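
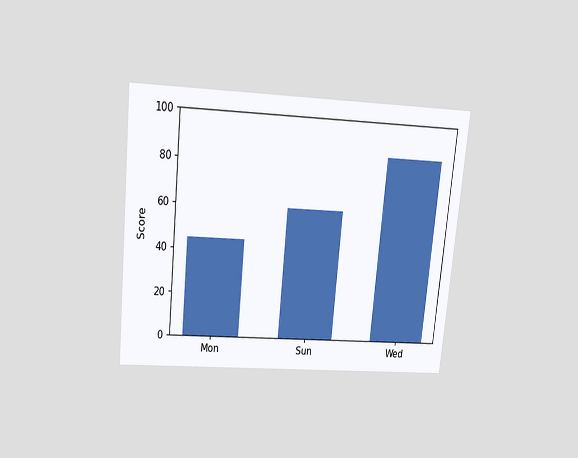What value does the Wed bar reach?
85

The chart is tilted about 6° clockwise and viewed slightly from above. Reading along the chart's y-axis, the Wed bar reaches 85.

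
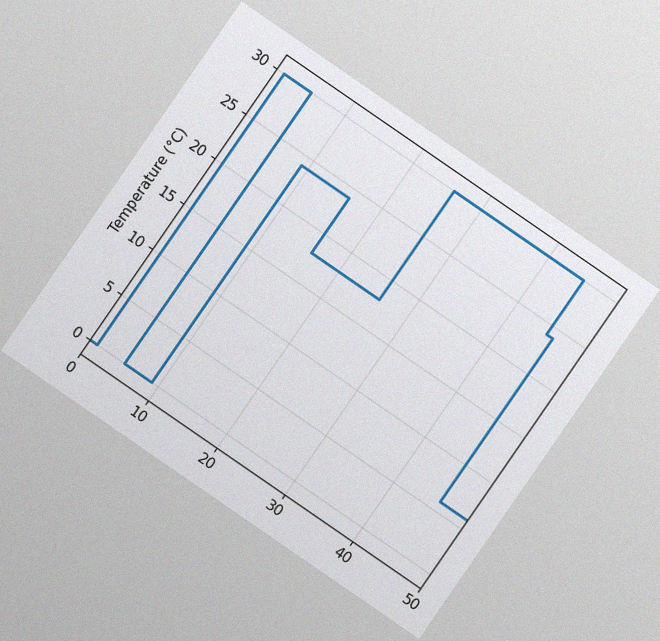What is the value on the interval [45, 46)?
The chart is tilted about 35° clockwise, with some photo noise. On [45, 46) the step sits at 24°C.

24°C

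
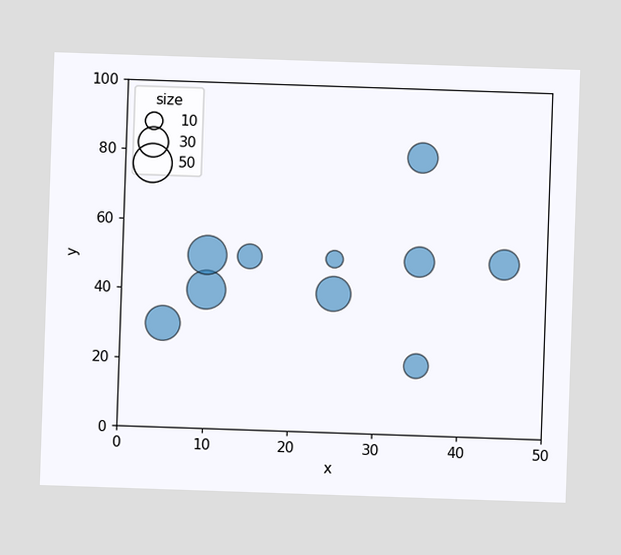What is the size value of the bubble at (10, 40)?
50

Matching the bubble at (10, 40) against the size legend gives 50.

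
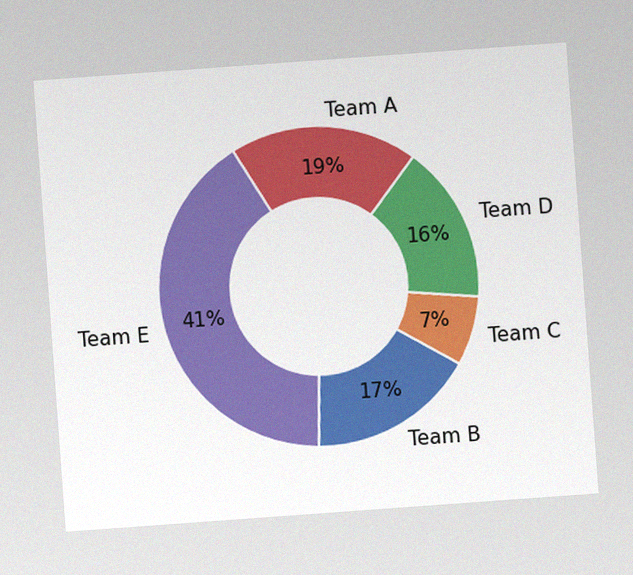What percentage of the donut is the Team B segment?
The chart is tilted about 4° counter-clockwise, with some photo noise. The Team B segment takes up 17% of the ring.

17%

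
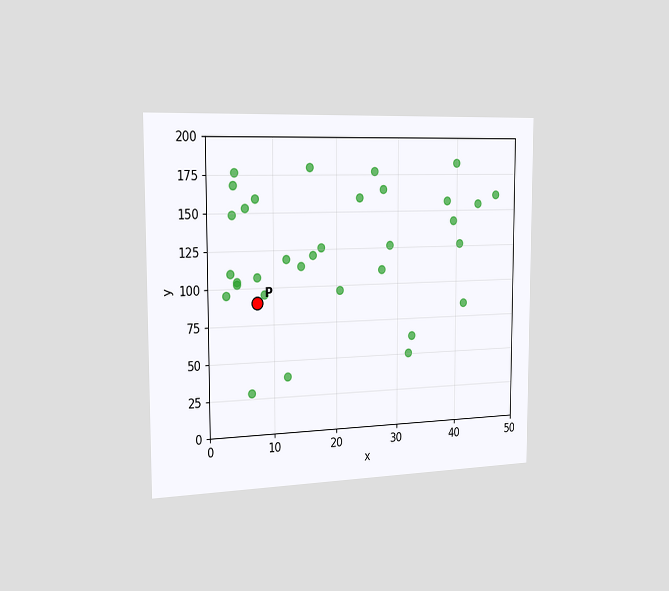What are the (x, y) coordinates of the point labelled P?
The chart is viewed slightly from the left. Following the gridlines from P to each axis, P sits at (7.5, 90).

(7.5, 90)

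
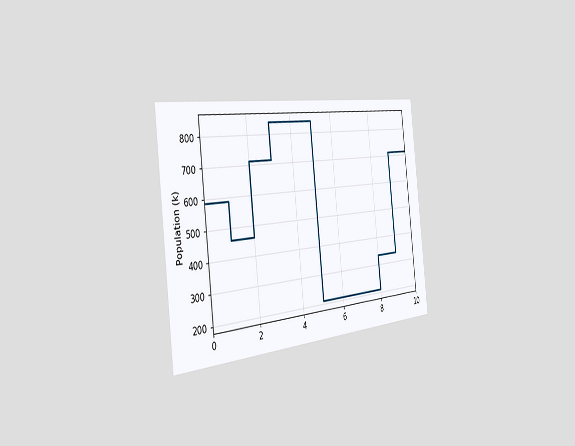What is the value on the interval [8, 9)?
The chart is tilted about 6° counter-clockwise and viewed slightly from the left. On [8, 9) the step sits at 336k.

336k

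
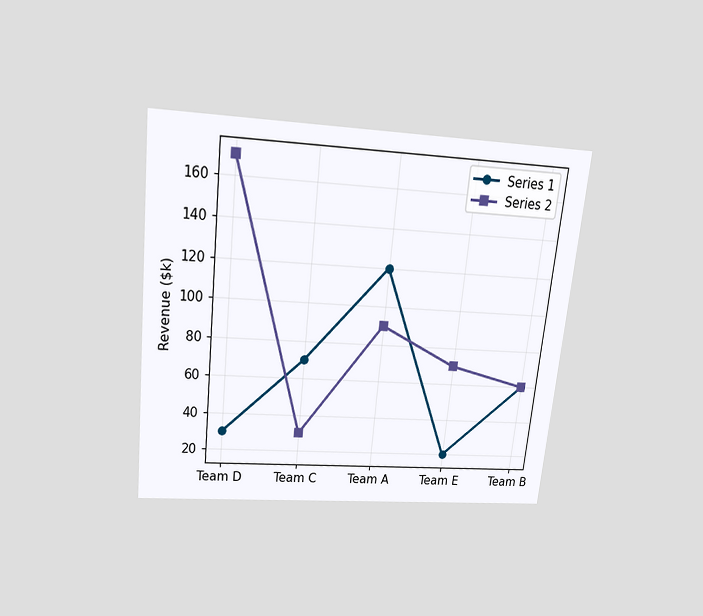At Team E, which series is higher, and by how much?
Series 2, by $50k

The chart is tilted about 6° clockwise and viewed slightly from above. At Team E, Series 2 sits above the other line by $50k.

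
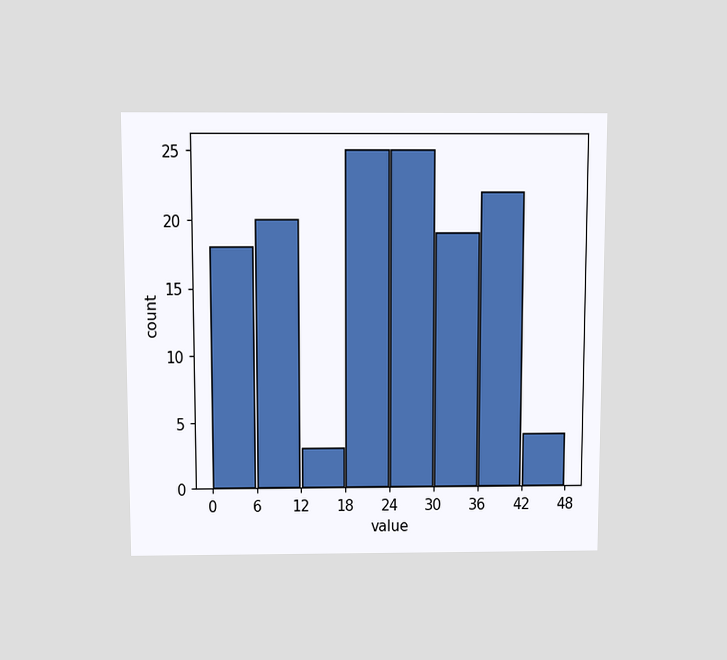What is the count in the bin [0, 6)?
The chart is viewed slightly from above. The [0, 6) bin has height 18.

18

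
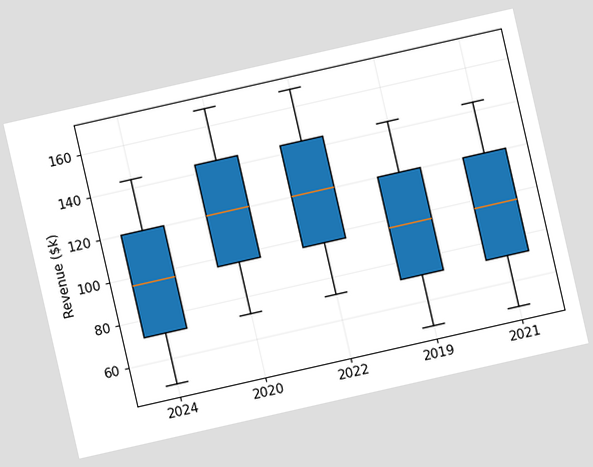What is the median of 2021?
The chart is tilted about 13° counter-clockwise. The median line in the 2021 box sits at $96k.

$96k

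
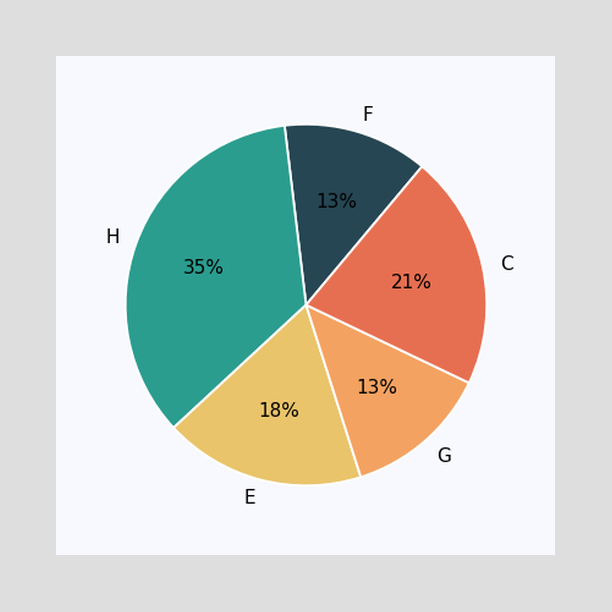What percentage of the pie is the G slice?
13%

The G slice takes up 13% of the pie.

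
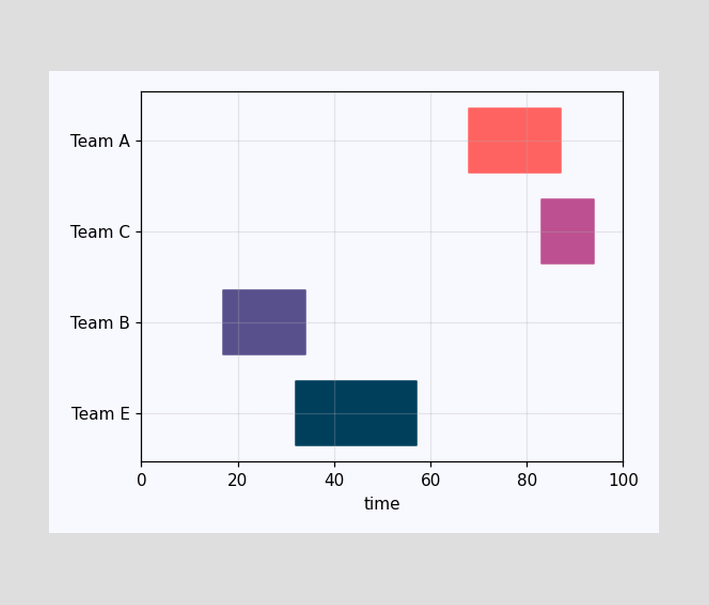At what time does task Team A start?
68

The Team A bar begins at t=68.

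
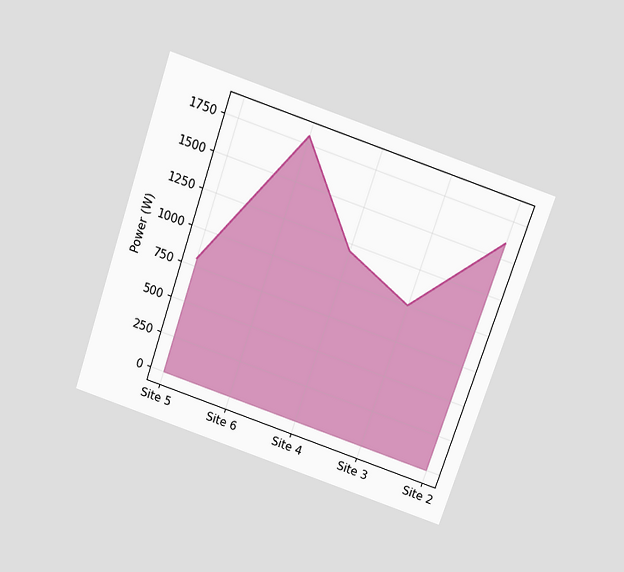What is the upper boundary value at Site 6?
The chart is tilted about 19° clockwise and viewed slightly from above. At Site 6 the upper boundary is at 1800W.

1800W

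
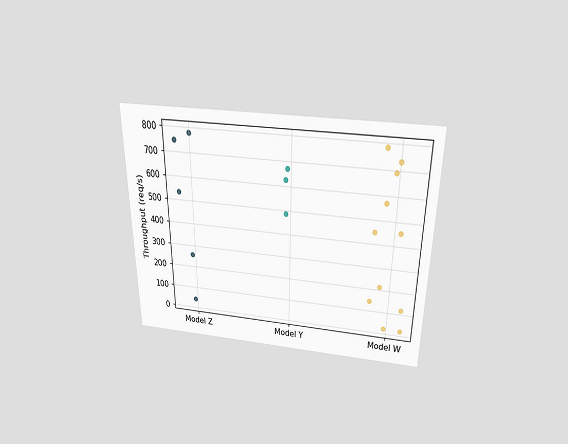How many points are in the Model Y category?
The chart is viewed slightly from above. Counting the markers in the Model Y column gives 3.

3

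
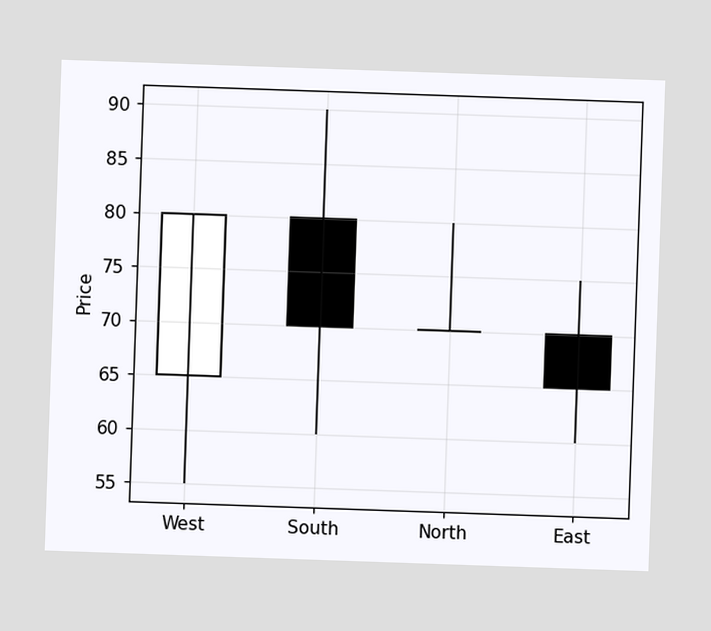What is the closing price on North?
70

The North candle closes at 70.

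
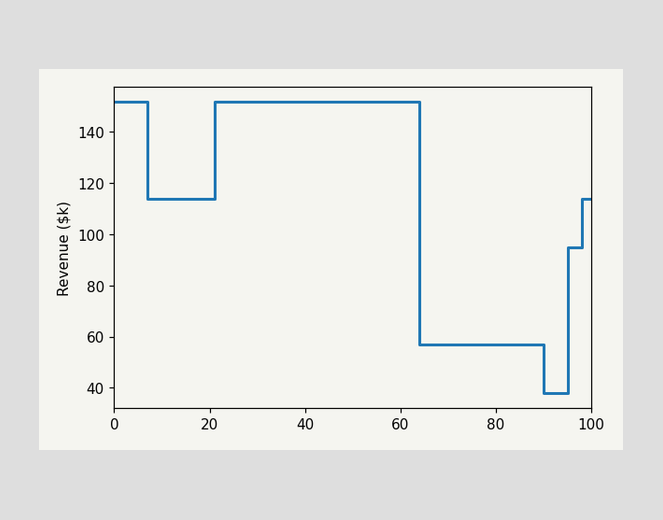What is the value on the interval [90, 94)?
On [90, 94) the step sits at $38k.

$38k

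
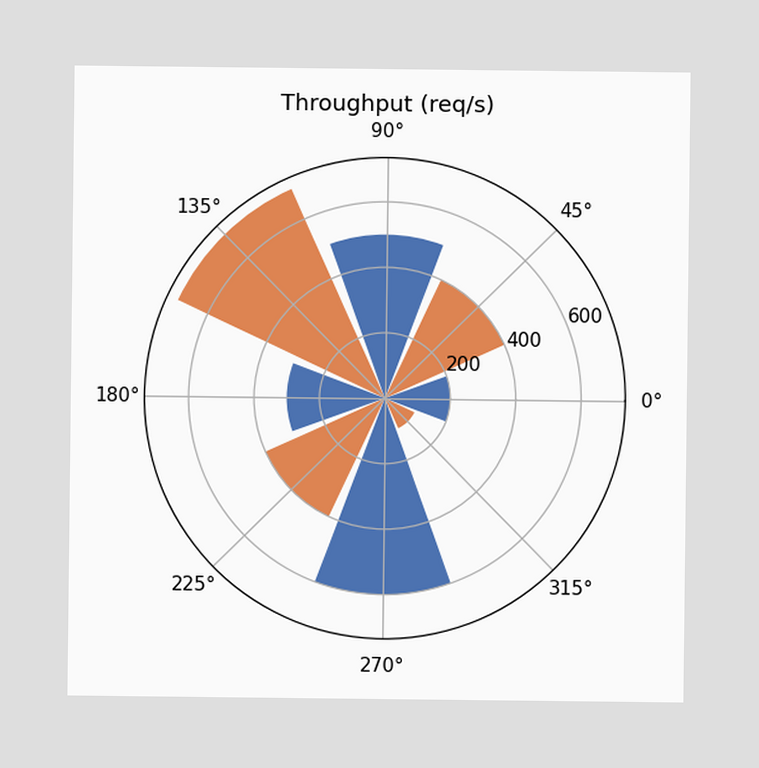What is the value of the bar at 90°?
The bar at 90° reaches 500req/s on the radial axis.

500req/s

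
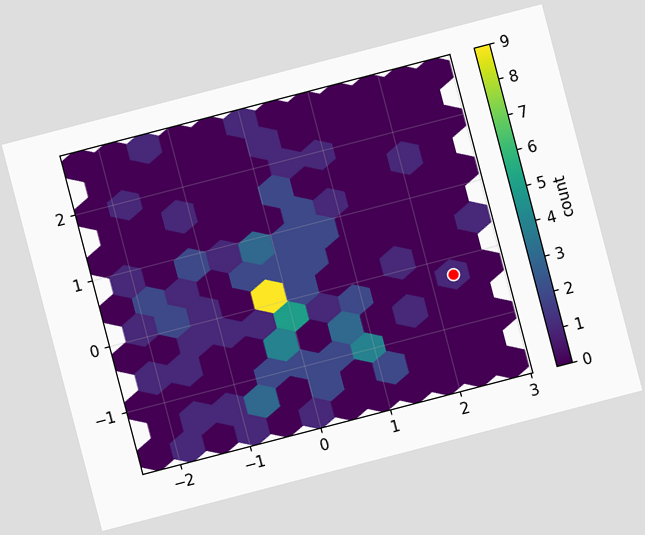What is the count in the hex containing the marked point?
1

The chart is tilted about 15° counter-clockwise. The marked hex reads 1 on the colorbar.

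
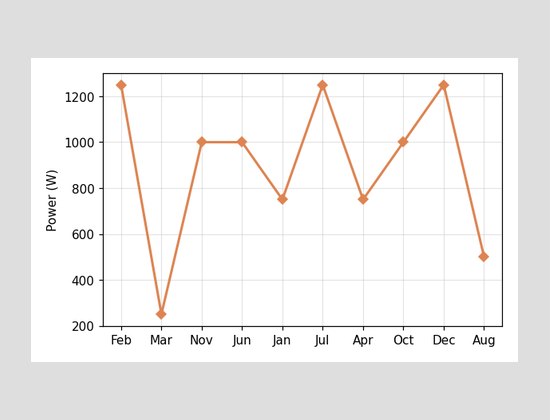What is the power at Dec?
At Dec, the line is at 1250W.

1250W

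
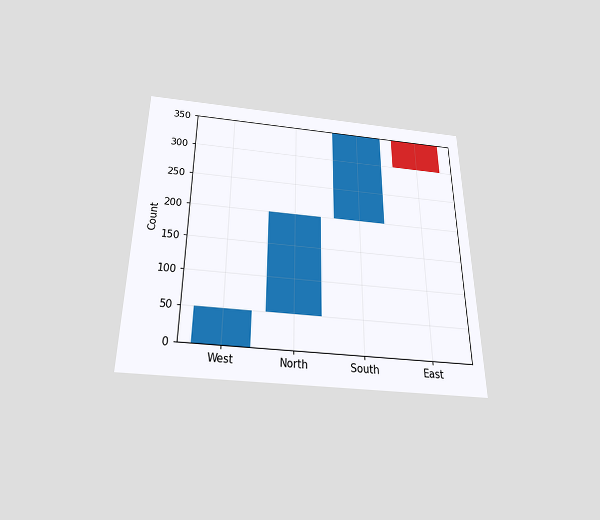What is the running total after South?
350

The chart is viewed slightly from below. After South the running total reaches 350.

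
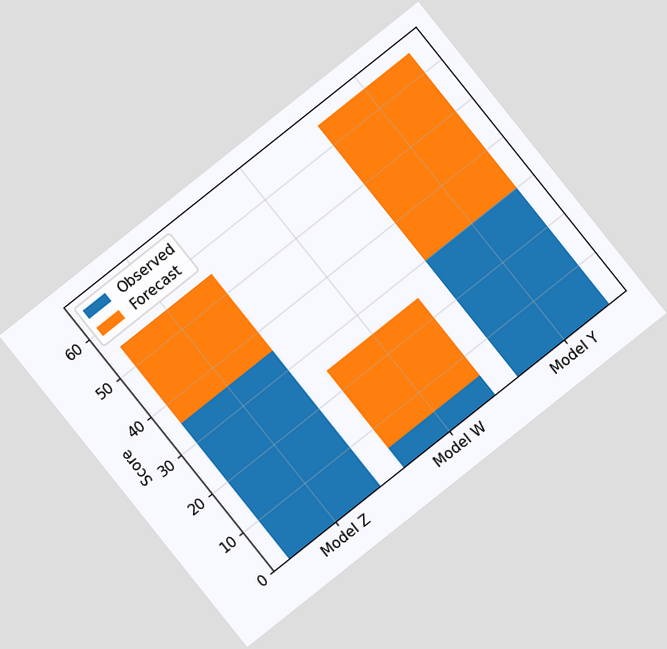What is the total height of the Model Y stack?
65

The chart is tilted about 39° counter-clockwise. The Model Y stack's top reaches 65 on the y-axis.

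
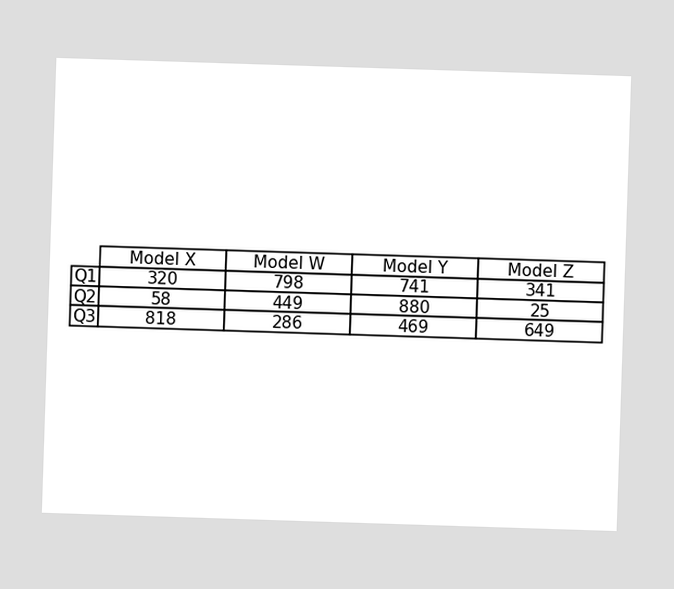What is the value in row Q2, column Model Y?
The (Q2, Model Y) cell reads 880.

880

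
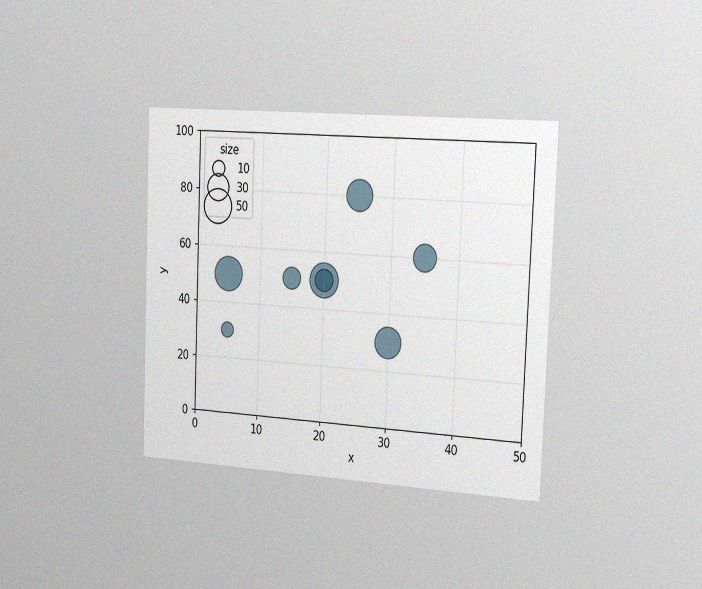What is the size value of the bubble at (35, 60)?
The chart is tilted about 2° clockwise and viewed slightly from the right, with some photo noise. Matching the bubble at (35, 60) against the size legend gives 30.

30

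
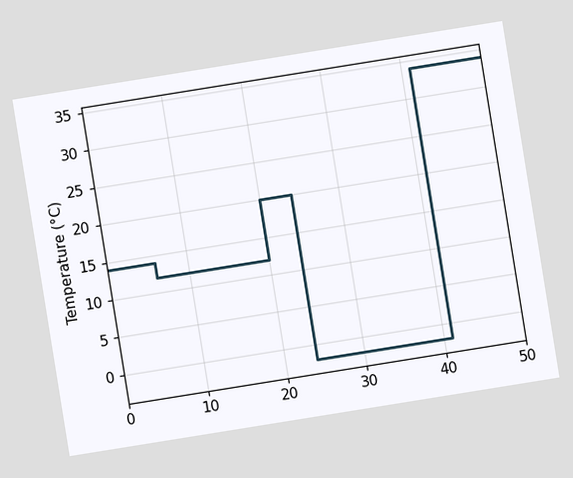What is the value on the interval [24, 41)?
-2°C

The chart is tilted about 9° counter-clockwise. On [24, 41) the step sits at -2°C.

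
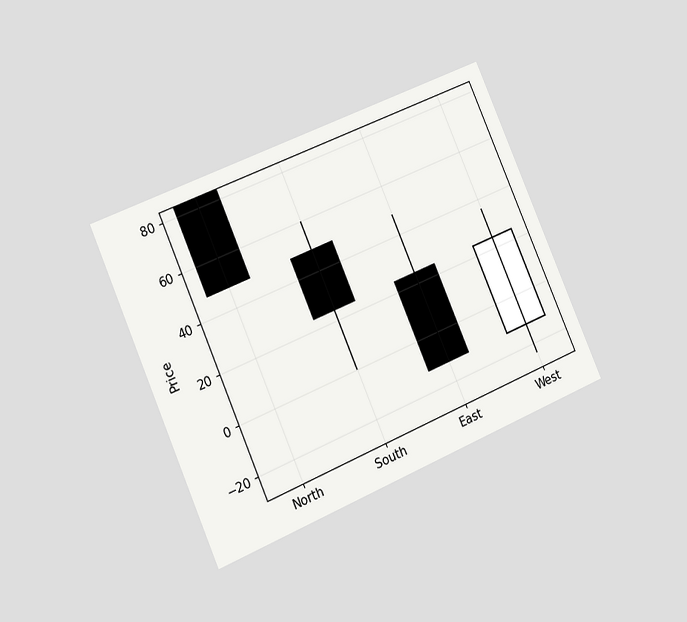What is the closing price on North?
48

The chart is tilted about 23° counter-clockwise and viewed slightly from the left. The North candle closes at 48.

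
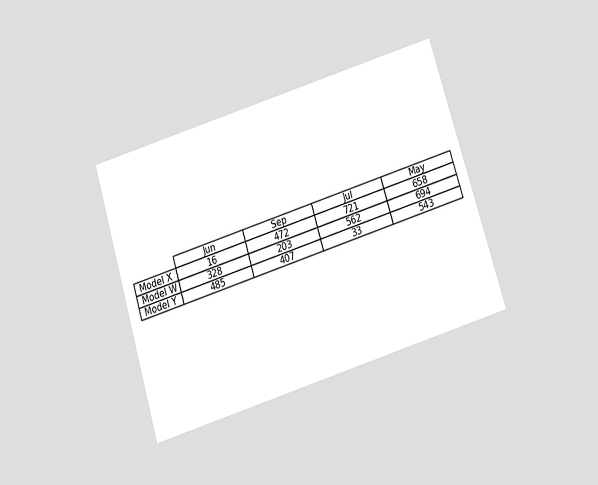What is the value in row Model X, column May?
658

The chart is tilted about 17° counter-clockwise and viewed slightly from below. The (Model X, May) cell reads 658.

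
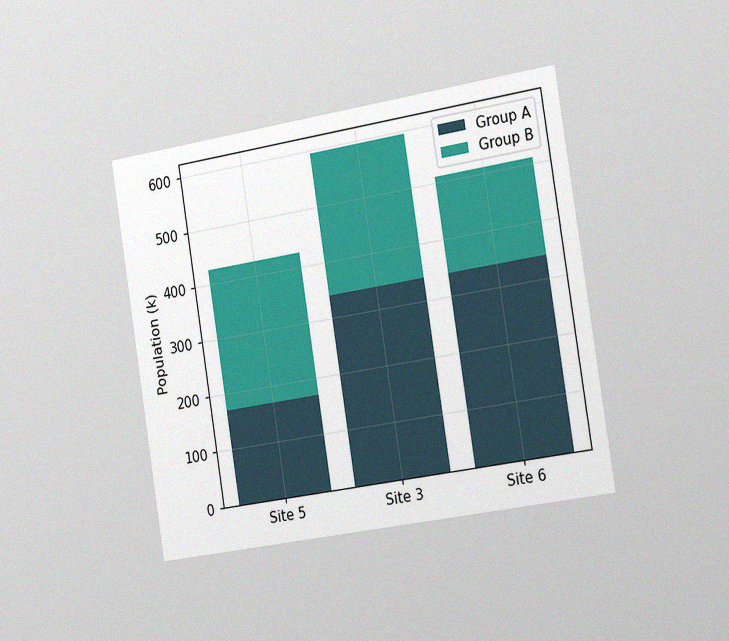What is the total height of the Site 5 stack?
The chart is tilted about 9° counter-clockwise and viewed slightly from the right, with some photo noise. The Site 5 stack's top reaches 425k on the y-axis.

425k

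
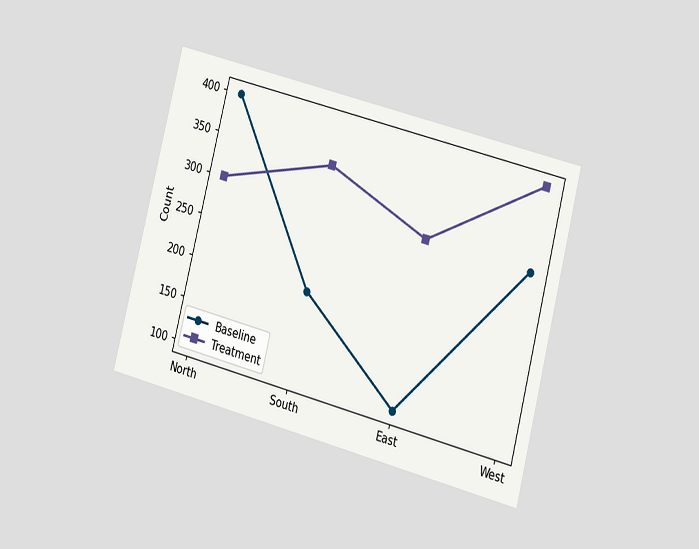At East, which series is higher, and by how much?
The chart is tilted about 14° clockwise and viewed at a slight angle. At East, Treatment sits above the other line by 200.

Treatment, by 200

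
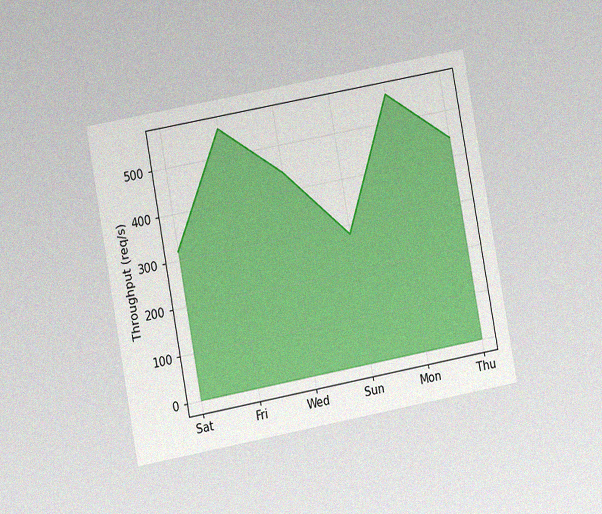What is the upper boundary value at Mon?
560req/s

The chart is tilted about 10° counter-clockwise and viewed at a slight angle, with some photo noise. At Mon the upper boundary is at 560req/s.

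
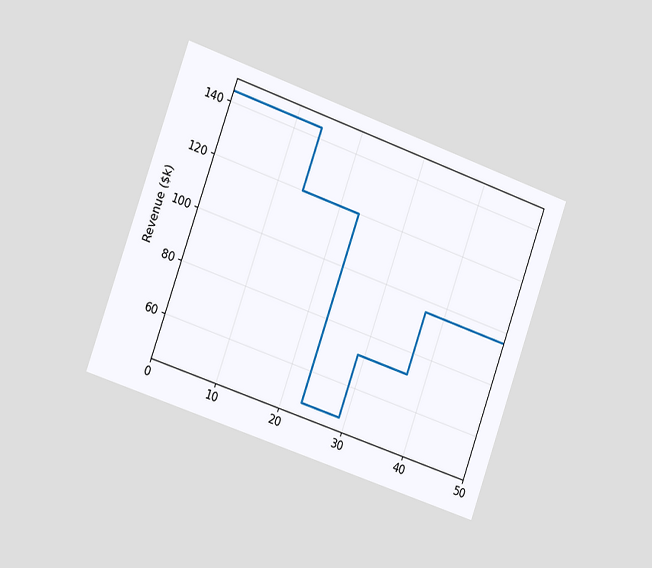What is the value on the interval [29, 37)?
The chart is tilted about 19° clockwise and viewed slightly from the left. On [29, 37) the step sits at $72k.

$72k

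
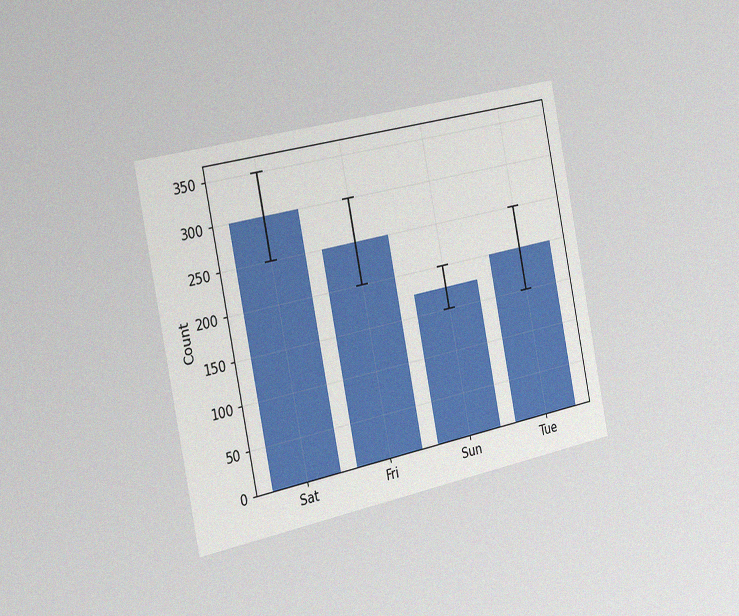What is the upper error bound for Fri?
300

The chart is tilted about 11° counter-clockwise and viewed slightly from the left, with some photo noise. The Fri bar's upper whisker reaches 300.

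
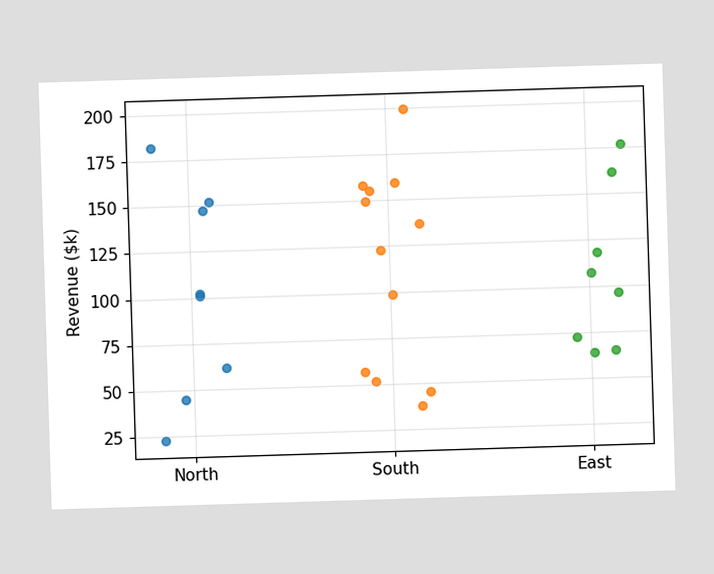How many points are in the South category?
12

Counting the markers in the South column gives 12.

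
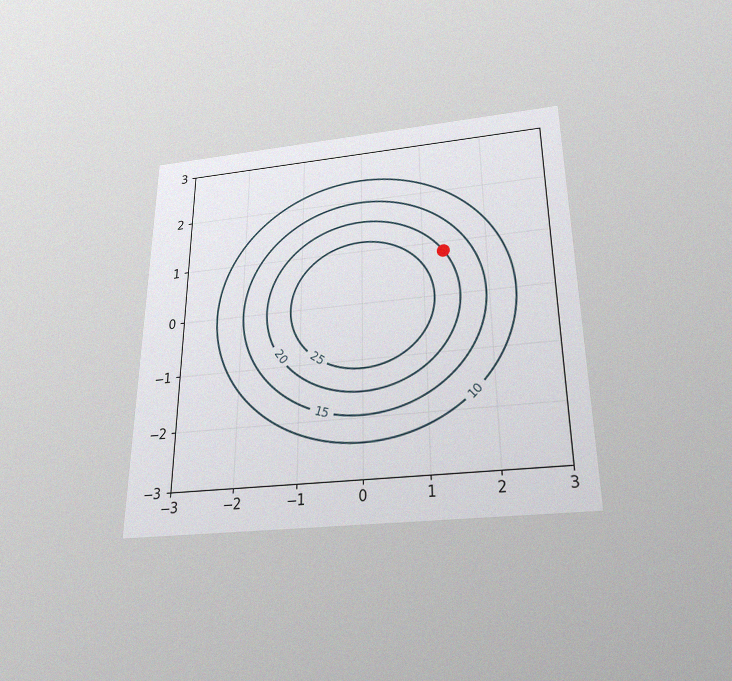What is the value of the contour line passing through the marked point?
20

The chart is viewed slightly from below, with some photo noise. The marked point sits on the contour labelled 20.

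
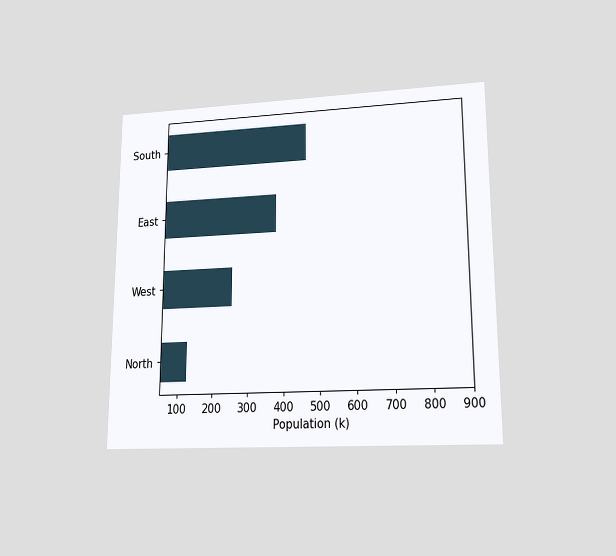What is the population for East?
378k

The chart is viewed at a slight angle. Reading along the chart's x-axis, the East bar reaches 378k.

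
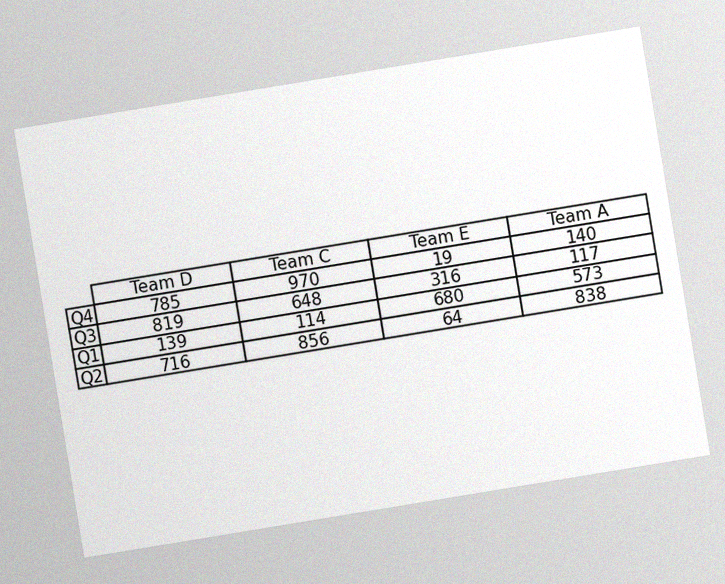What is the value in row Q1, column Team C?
The chart is tilted about 9° counter-clockwise, with some photo noise. The (Q1, Team C) cell reads 114.

114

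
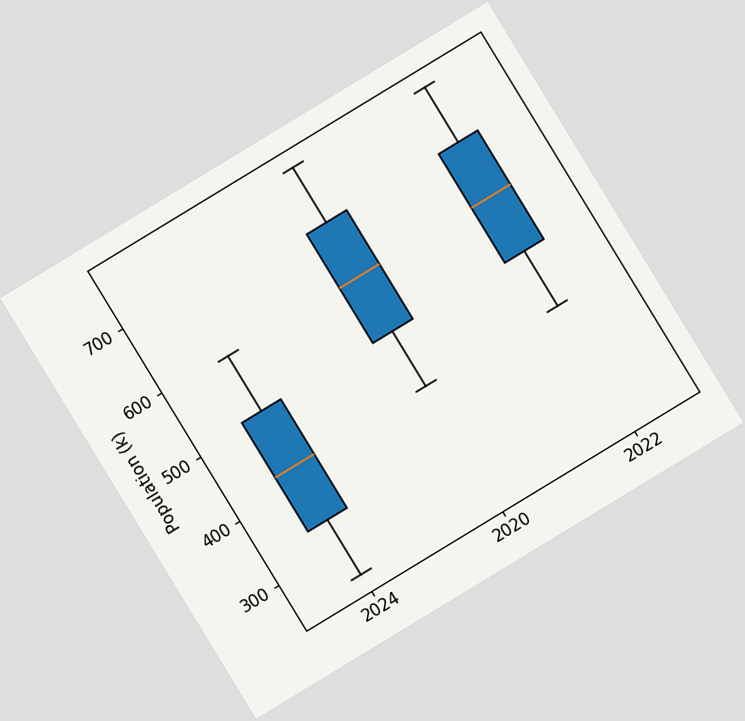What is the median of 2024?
The chart is tilted about 31° counter-clockwise. The median line in the 2024 box sits at 425k.

425k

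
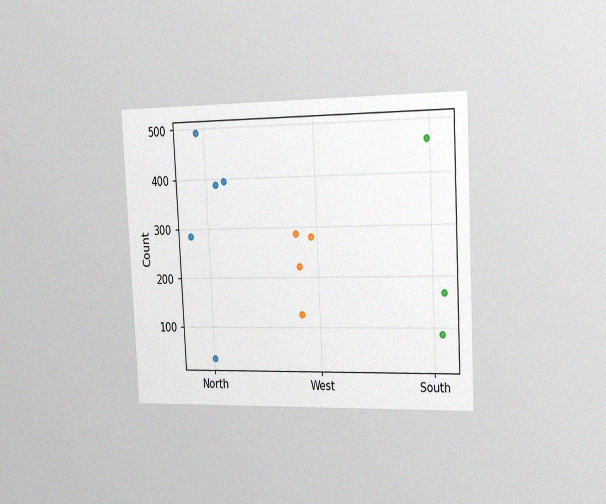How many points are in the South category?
3

The chart is tilted about 3° counter-clockwise and viewed slightly from the right, with some photo noise. Counting the markers in the South column gives 3.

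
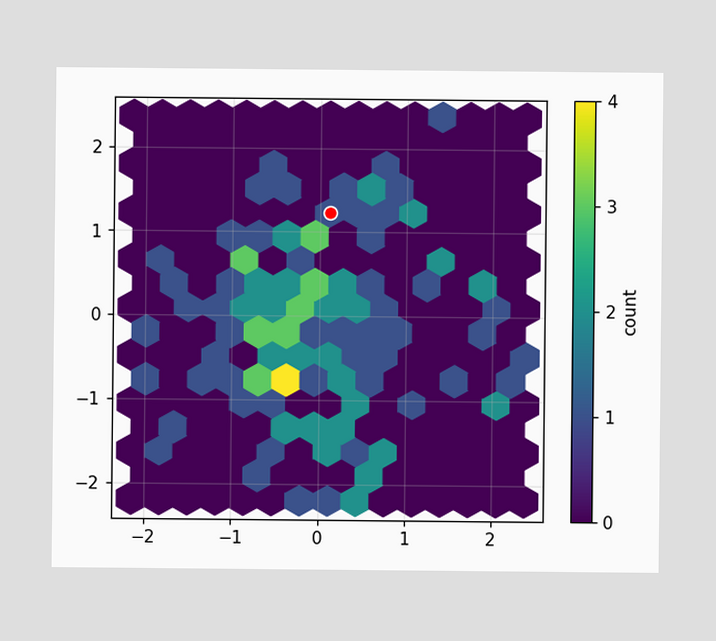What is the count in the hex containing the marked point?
The marked hex reads 1 on the colorbar.

1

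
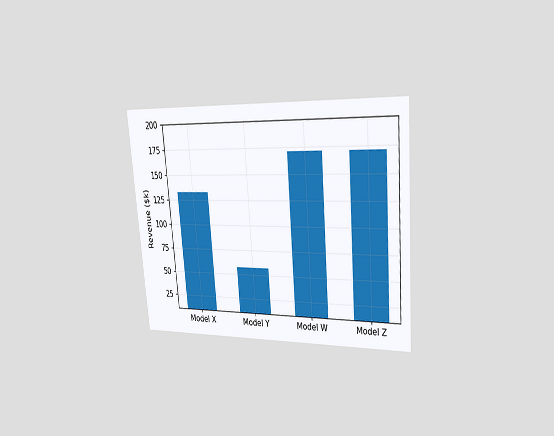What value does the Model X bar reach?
$133k

The chart is tilted about 5° counter-clockwise and viewed slightly from the right. Reading along the chart's y-axis, the Model X bar reaches $133k.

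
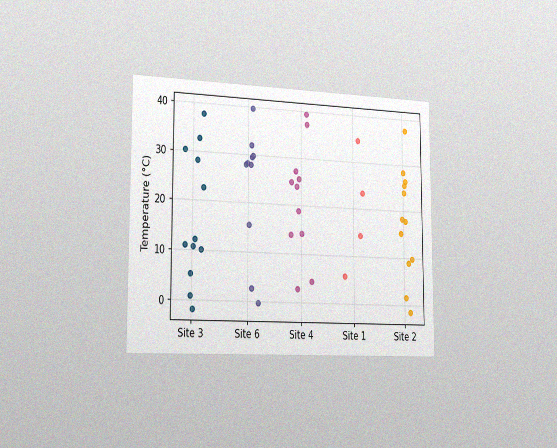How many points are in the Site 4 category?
11

The chart is viewed slightly from the left, with some photo noise. Counting the markers in the Site 4 column gives 11.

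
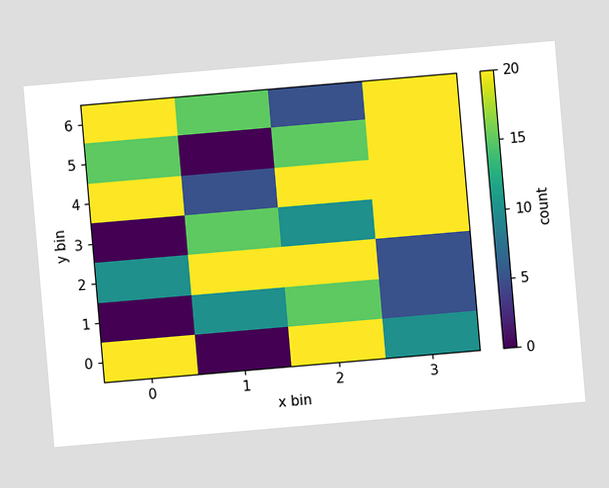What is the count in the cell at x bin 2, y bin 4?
20

The chart is tilted about 5° counter-clockwise. Matching the cell (2, 4) against the colorbar gives 20.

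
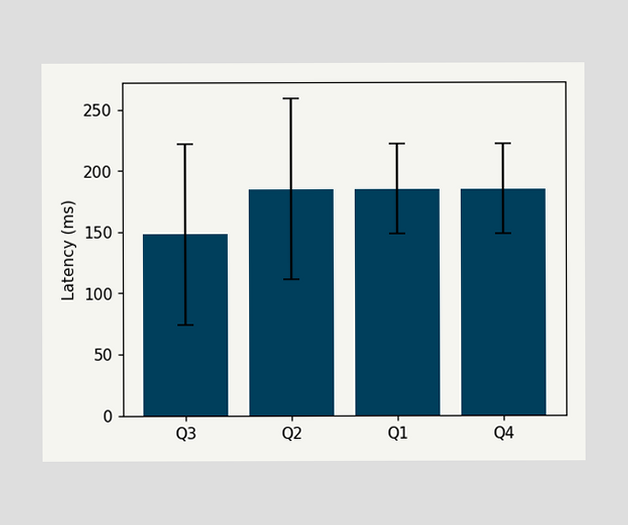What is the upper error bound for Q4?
The Q4 bar's upper whisker reaches 222ms.

222ms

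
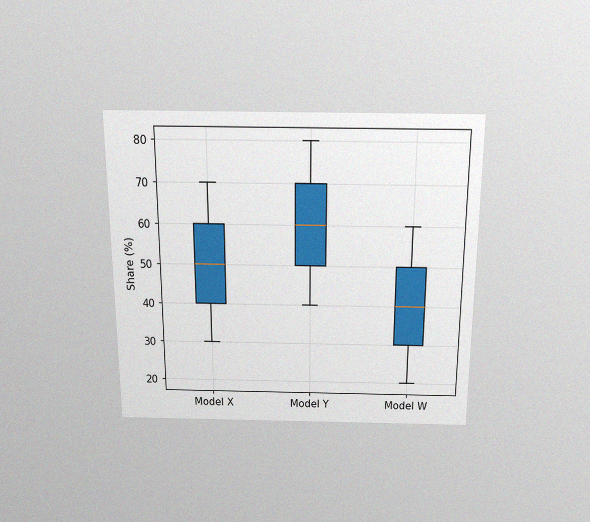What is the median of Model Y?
60%

The chart is viewed slightly from above, with some photo noise. The median line in the Model Y box sits at 60%.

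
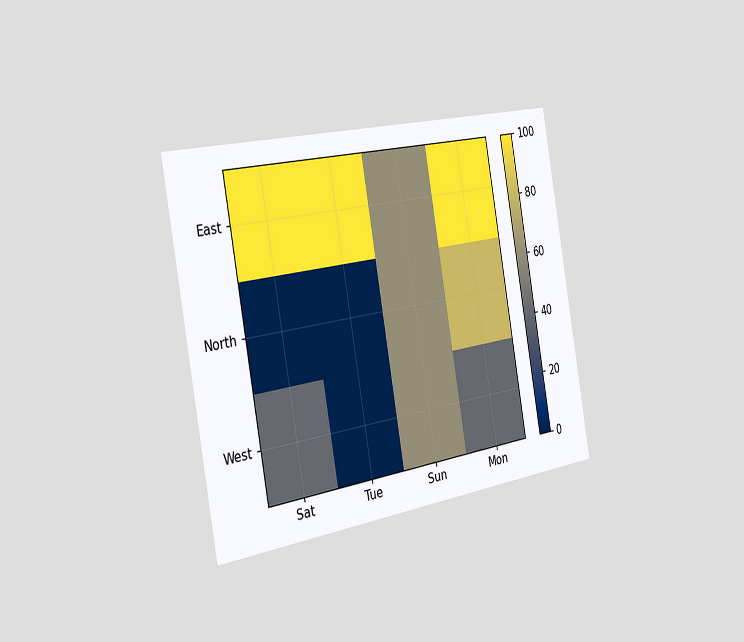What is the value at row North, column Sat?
0

The chart is tilted about 10° counter-clockwise and viewed slightly from the left. Matching cell (North, Sat) against the colorbar gives 0.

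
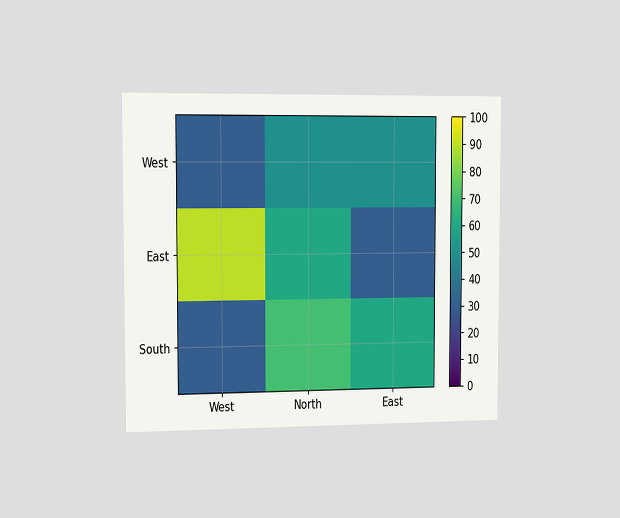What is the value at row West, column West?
The chart is viewed slightly from the left. Matching cell (West, West) against the colorbar gives 30.

30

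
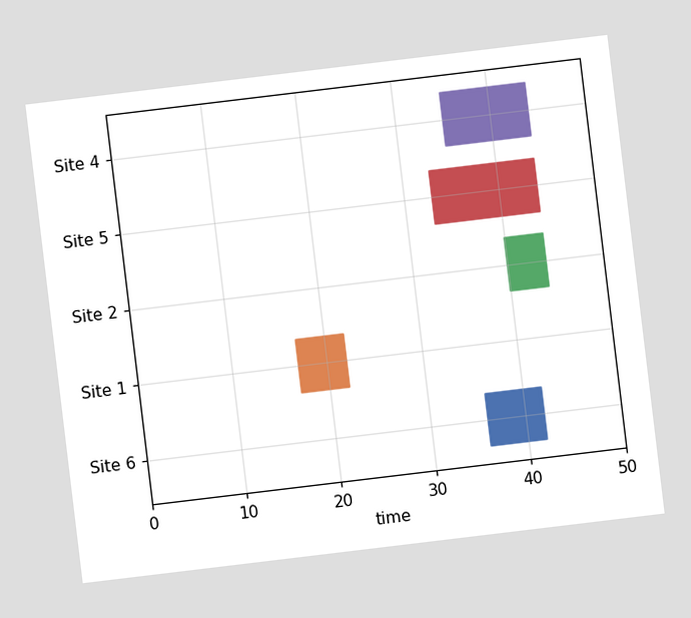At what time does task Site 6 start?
36

The chart is tilted about 7° counter-clockwise. The Site 6 bar begins at t=36.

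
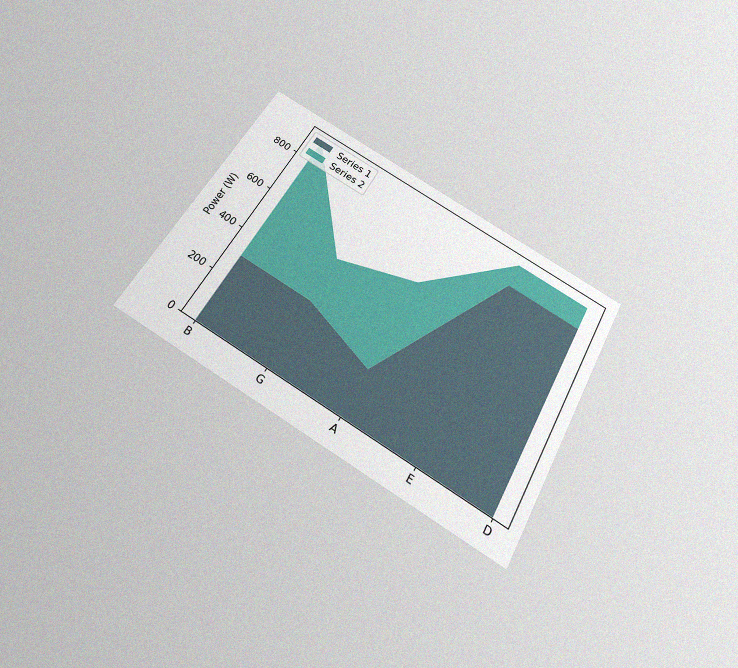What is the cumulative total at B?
The chart is tilted about 30° clockwise and viewed slightly from below, with some photo noise. The stacked total at B reaches 900W.

900W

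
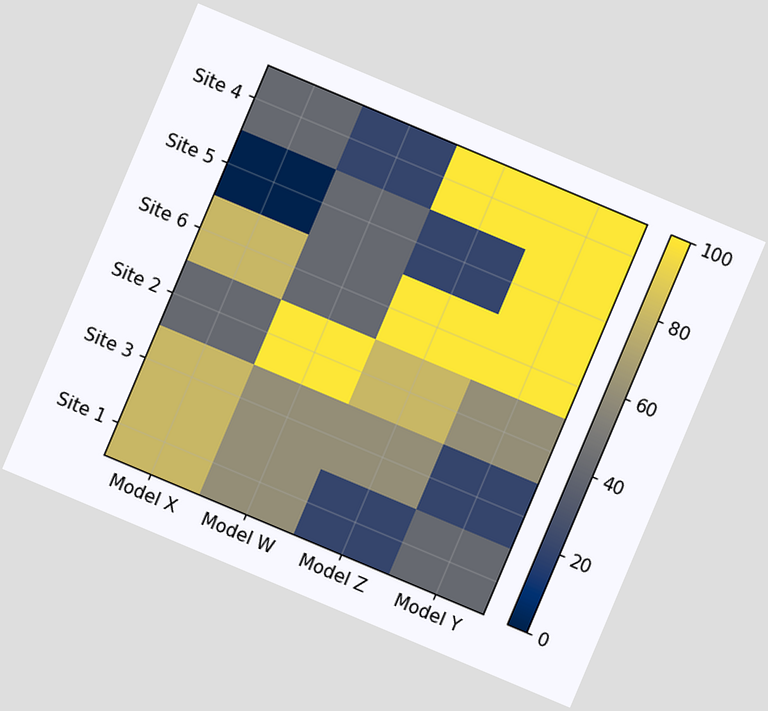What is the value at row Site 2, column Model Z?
The chart is tilted about 23° clockwise. Matching cell (Site 2, Model Z) against the colorbar gives 80.

80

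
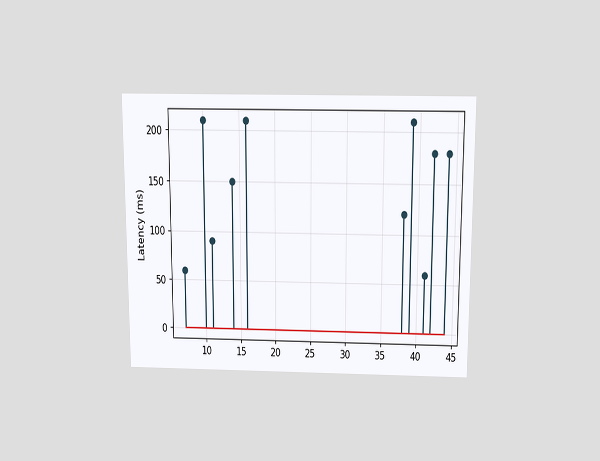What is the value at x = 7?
60ms

The chart is viewed slightly from above. The stem at x=7 reaches 60ms.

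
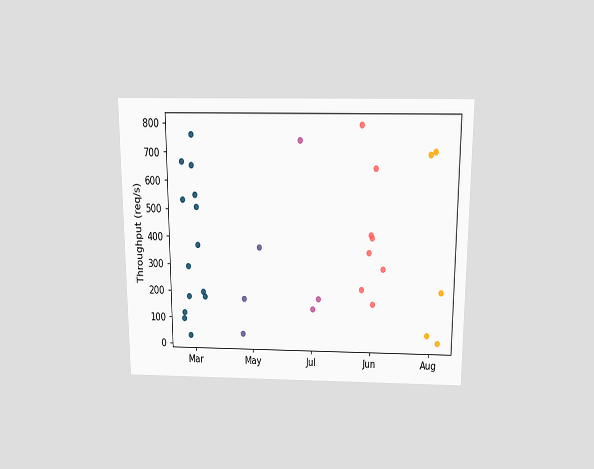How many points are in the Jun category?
The chart is viewed slightly from above. Counting the markers in the Jun column gives 8.

8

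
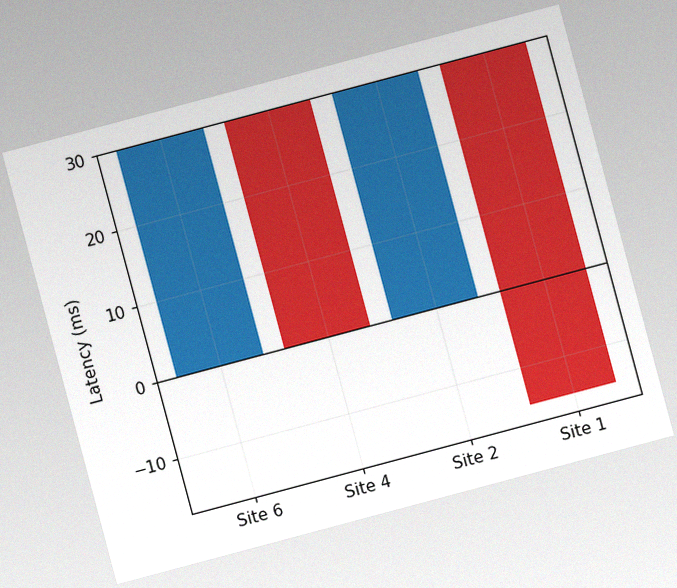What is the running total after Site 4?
The chart is tilted about 15° counter-clockwise, with some photo noise. After Site 4 the running total reaches 0ms.

0ms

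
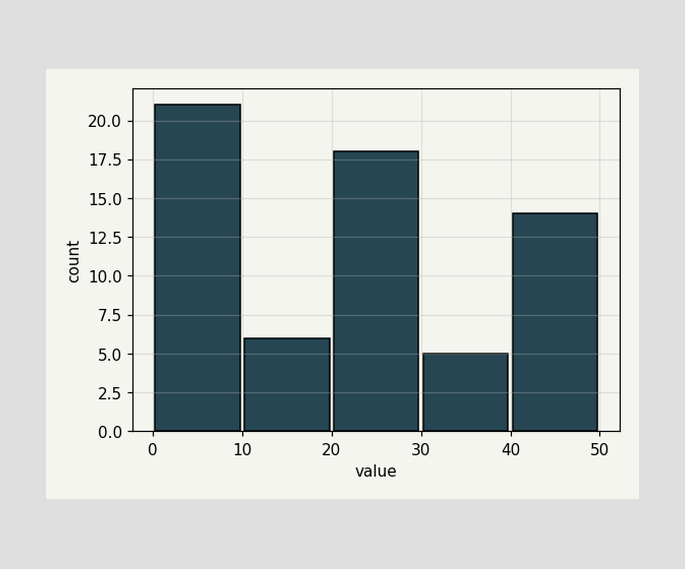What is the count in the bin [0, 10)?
21

The [0, 10) bin has height 21.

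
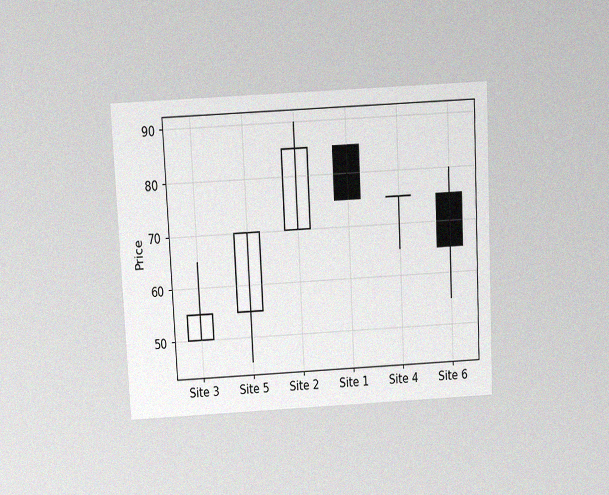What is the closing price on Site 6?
The chart is tilted about 3° counter-clockwise and viewed slightly from above, with some photo noise. The Site 6 candle closes at 65.

65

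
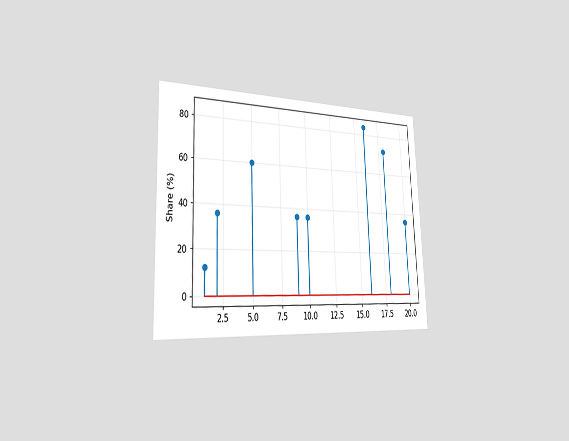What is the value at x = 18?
The chart is tilted about 2° counter-clockwise and viewed slightly from the left. The stem at x=18 reaches 72%.

72%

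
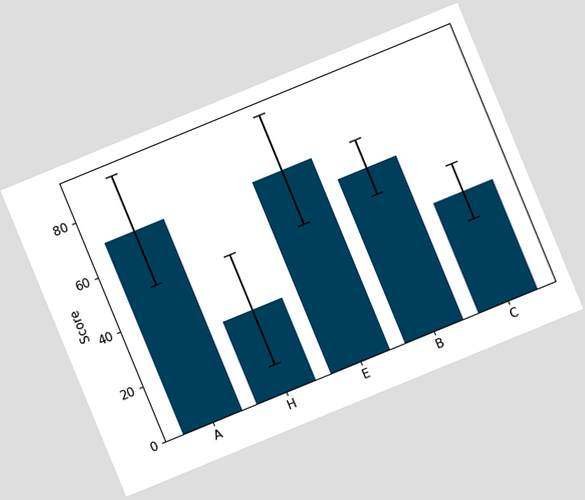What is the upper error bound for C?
The chart is tilted about 22° counter-clockwise. The C bar's upper whisker reaches 50.

50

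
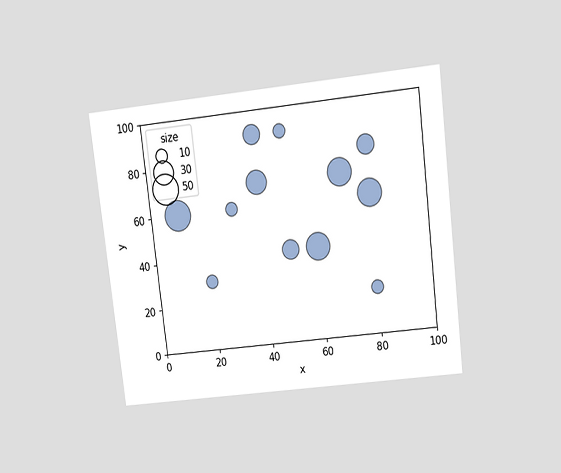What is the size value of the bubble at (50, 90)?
The chart is tilted about 7° counter-clockwise and viewed slightly from above. Matching the bubble at (50, 90) against the size legend gives 10.

10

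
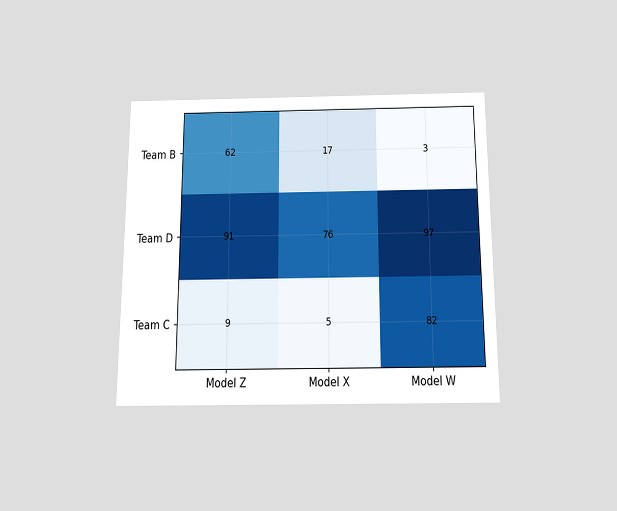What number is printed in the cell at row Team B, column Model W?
3

The chart is viewed slightly from below. The (Team B, Model W) cell reads 3.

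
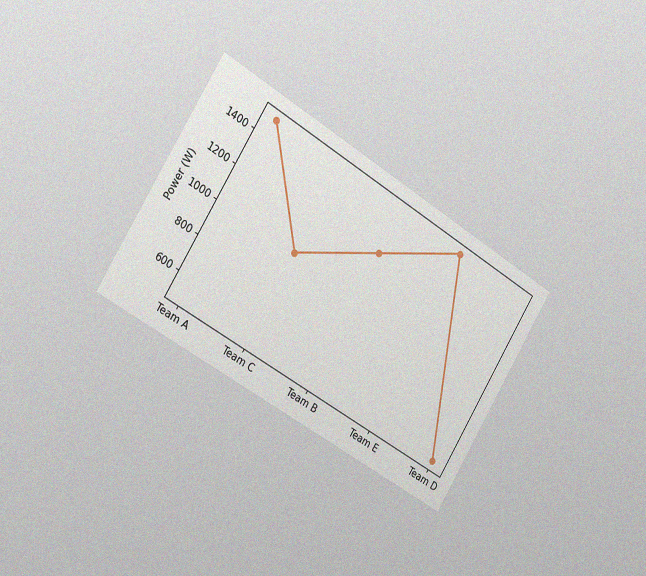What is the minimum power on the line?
500W

The chart is tilted about 32° clockwise and viewed slightly from the left, with some photo noise. The lowest point is at Team D, and reading across to the y-axis gives 500W.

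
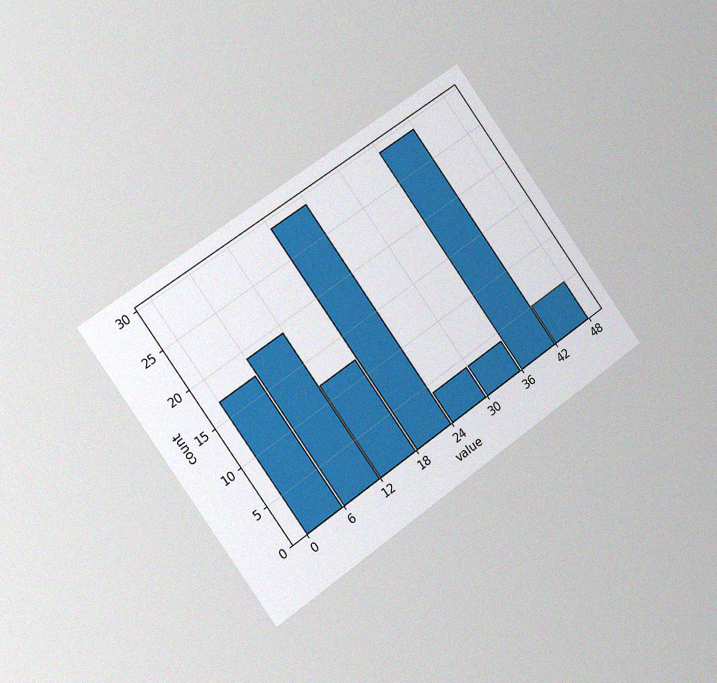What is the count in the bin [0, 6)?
The chart is tilted about 35° counter-clockwise and viewed slightly from the left, with some photo noise. The [0, 6) bin has height 17.

17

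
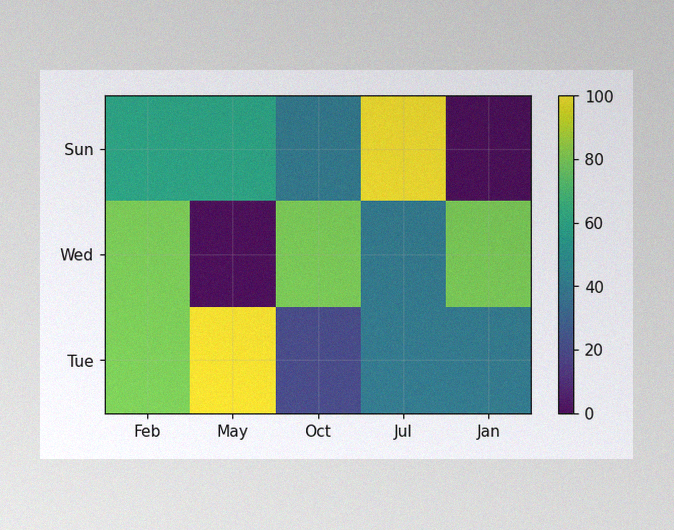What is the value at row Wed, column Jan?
The image has some photo noise and uneven lighting. Matching cell (Wed, Jan) against the colorbar gives 80.

80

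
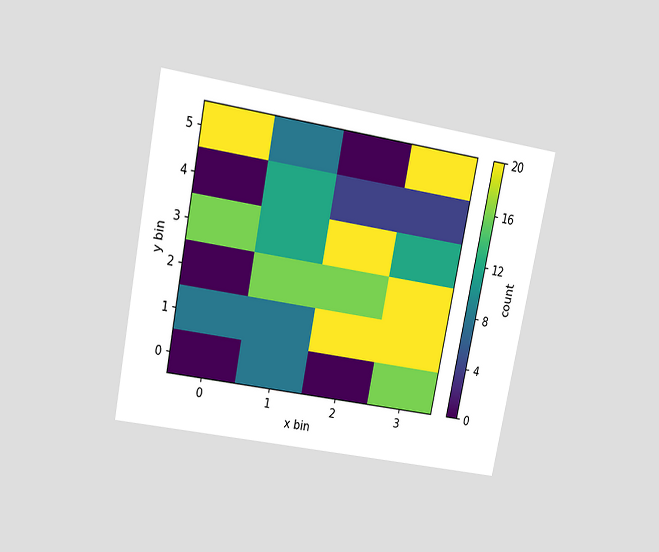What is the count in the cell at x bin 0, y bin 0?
0

The chart is tilted about 11° clockwise and viewed slightly from above. Matching the cell (0, 0) against the colorbar gives 0.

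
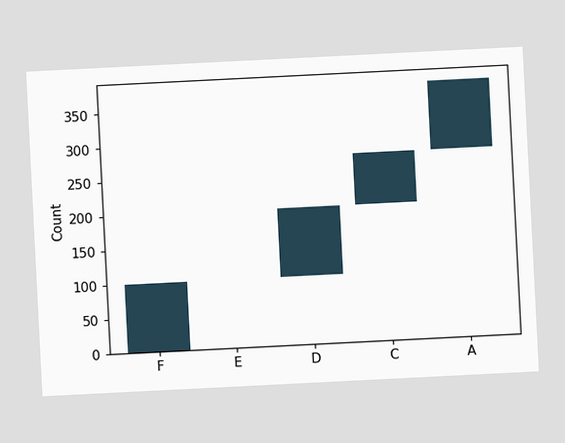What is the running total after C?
275

The chart is tilted about 3° counter-clockwise. After C the running total reaches 275.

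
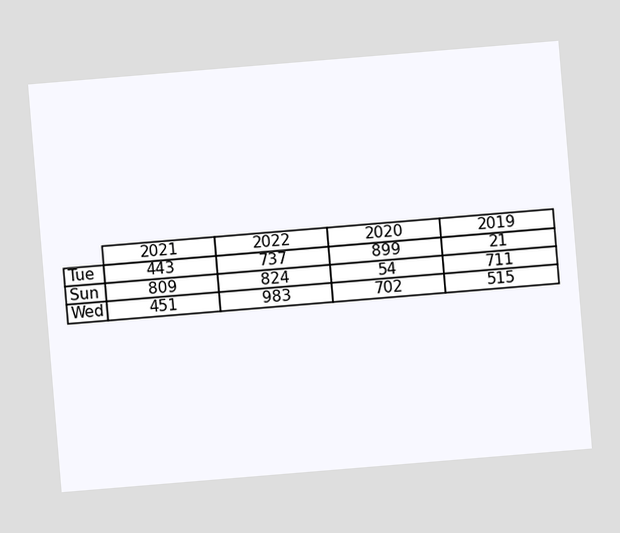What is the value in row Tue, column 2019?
The chart is tilted about 5° counter-clockwise. The (Tue, 2019) cell reads 21.

21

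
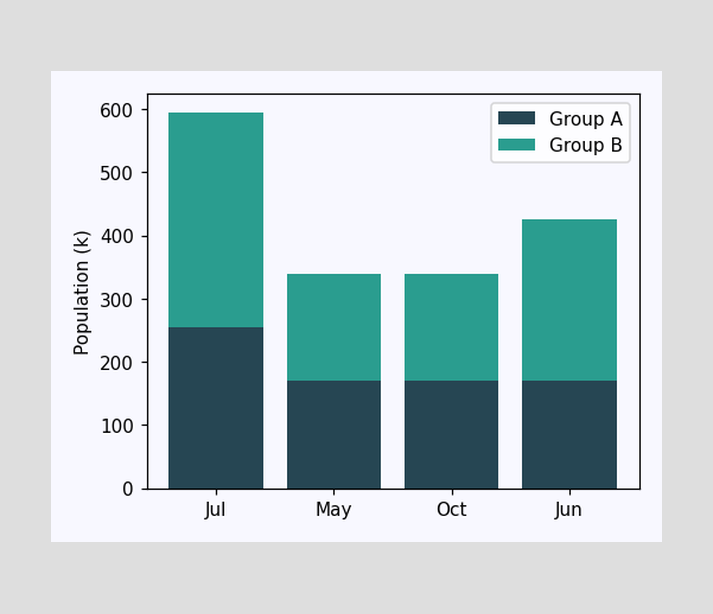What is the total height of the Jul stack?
The Jul stack's top reaches 595k on the y-axis.

595k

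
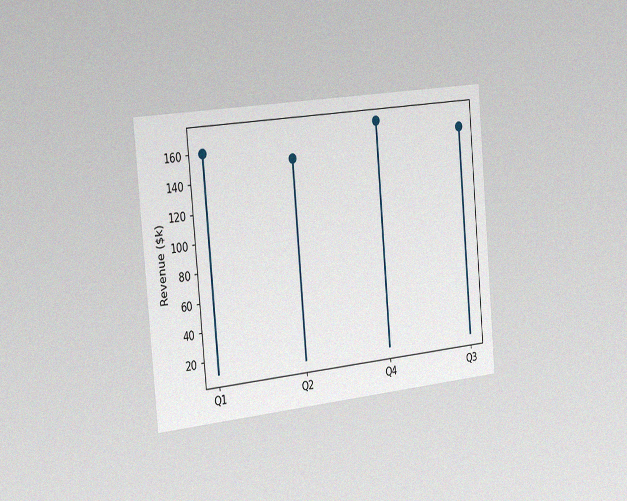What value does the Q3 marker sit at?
The chart is tilted about 5° counter-clockwise and viewed slightly from the left, with some photo noise. The Q3 marker sits at $160k.

$160k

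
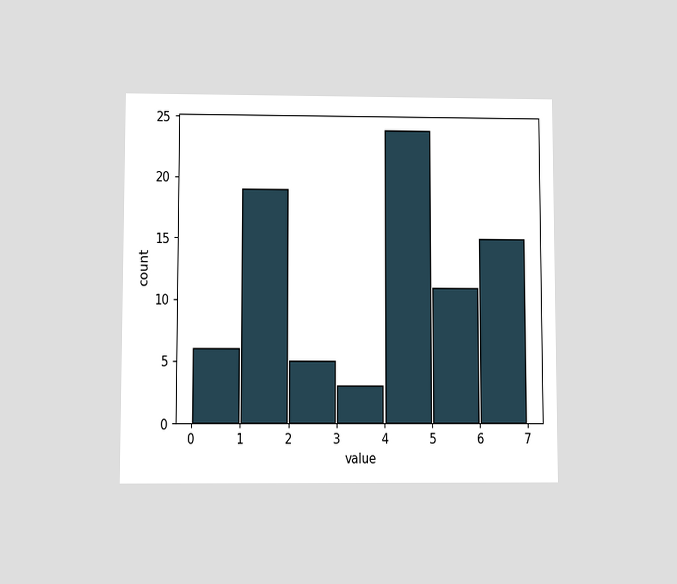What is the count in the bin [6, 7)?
The chart is viewed slightly from below. The [6, 7) bin has height 15.

15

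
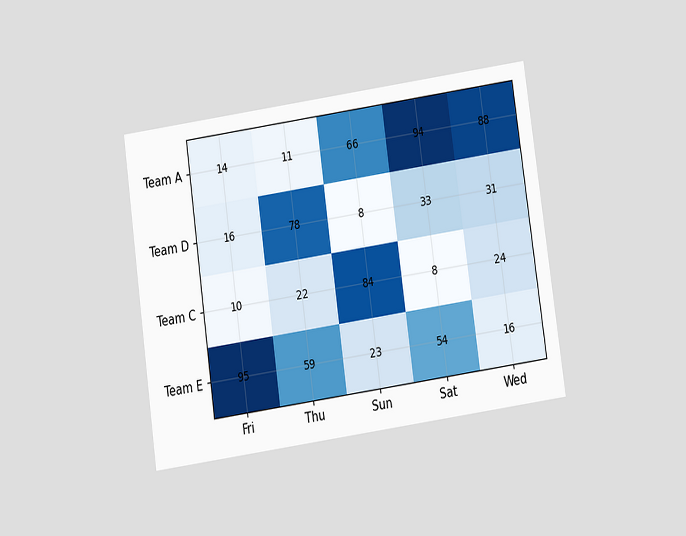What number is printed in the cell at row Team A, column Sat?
The chart is tilted about 8° counter-clockwise and viewed slightly from below. The (Team A, Sat) cell reads 94.

94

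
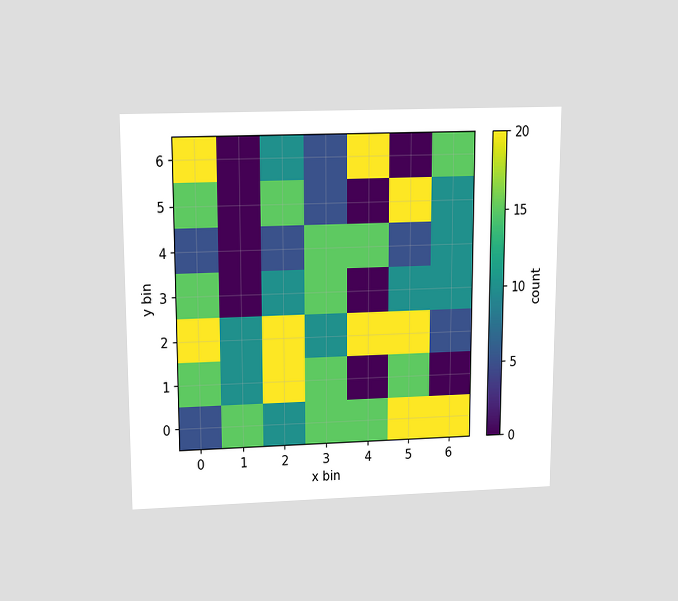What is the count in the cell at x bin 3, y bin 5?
The chart is viewed slightly from above. Matching the cell (3, 5) against the colorbar gives 5.

5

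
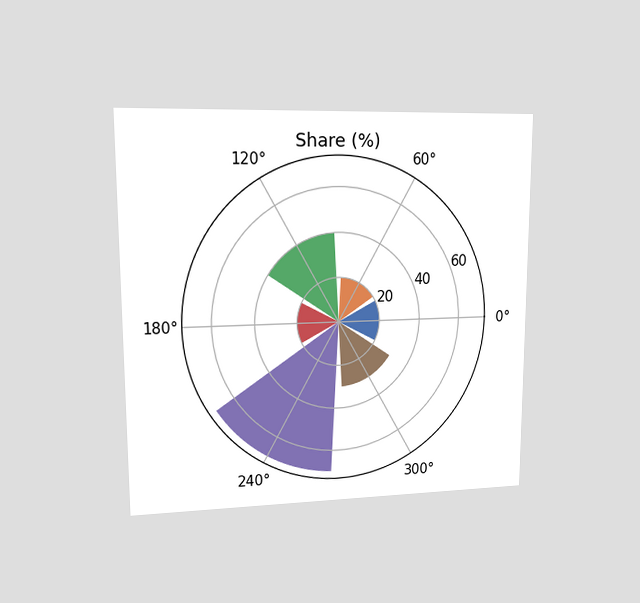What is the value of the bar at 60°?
The chart is viewed at a slight angle. The bar at 60° reaches 20% on the radial axis.

20%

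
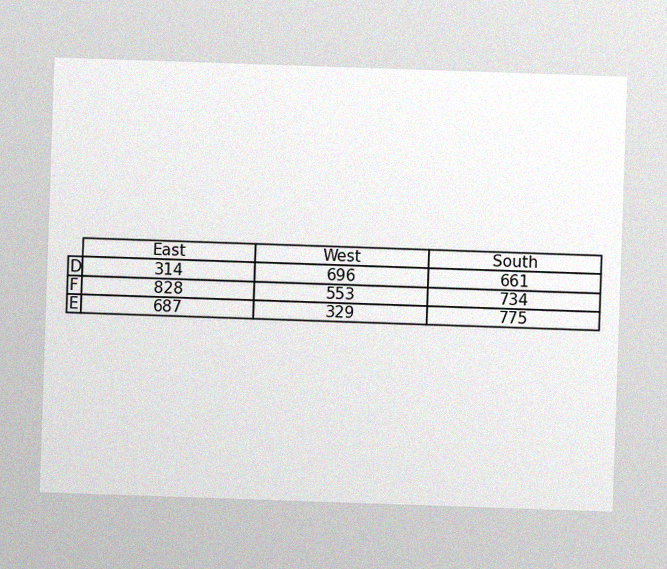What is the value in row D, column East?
The image has some photo noise and uneven lighting. The (D, East) cell reads 314.

314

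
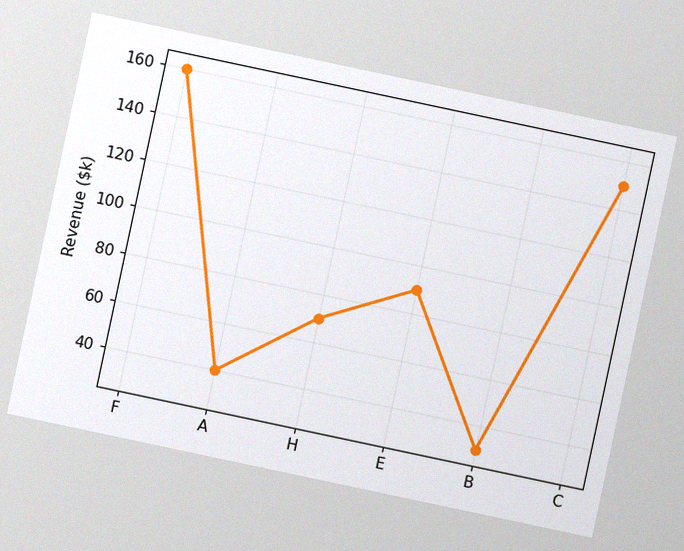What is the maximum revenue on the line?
$160k

The chart is tilted about 12° clockwise, with some photo noise. The highest point is at F, and reading across to the y-axis gives $160k.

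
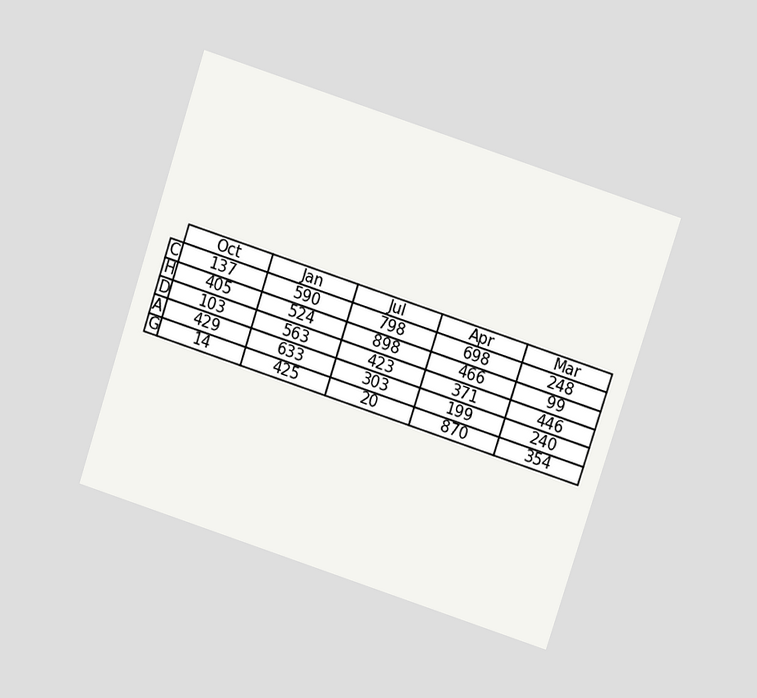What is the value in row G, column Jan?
The chart is tilted about 18° clockwise and viewed slightly from above. The (G, Jan) cell reads 425.

425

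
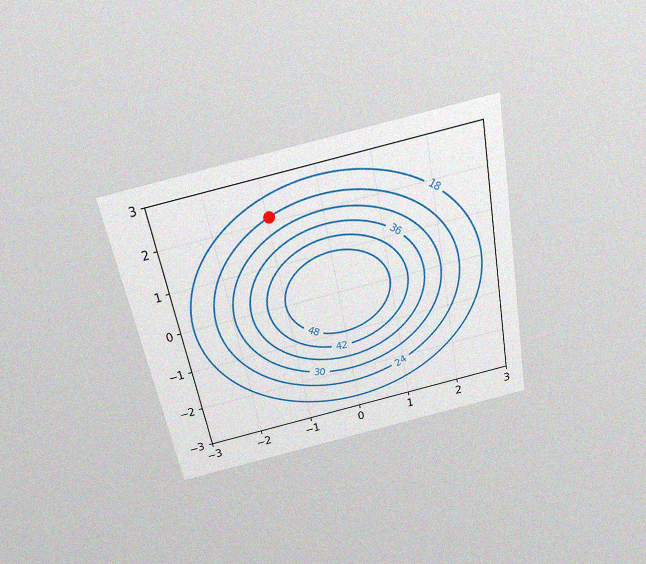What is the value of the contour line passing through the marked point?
The chart is tilted about 11° counter-clockwise and viewed slightly from above, with some photo noise. The marked point sits on the contour labelled 24.

24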